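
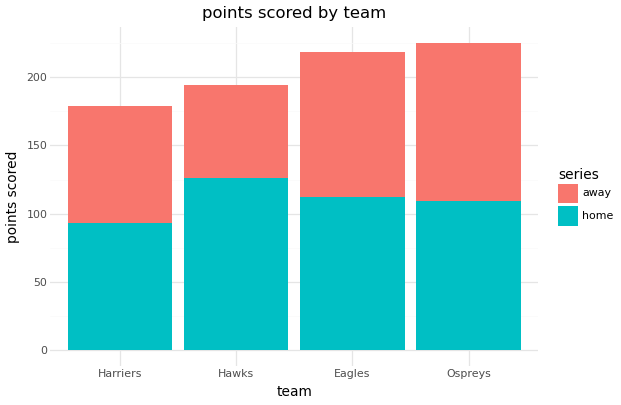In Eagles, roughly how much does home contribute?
home top ≈ 120, bottom ≈ 0; segment ≈ 120.

≈ 120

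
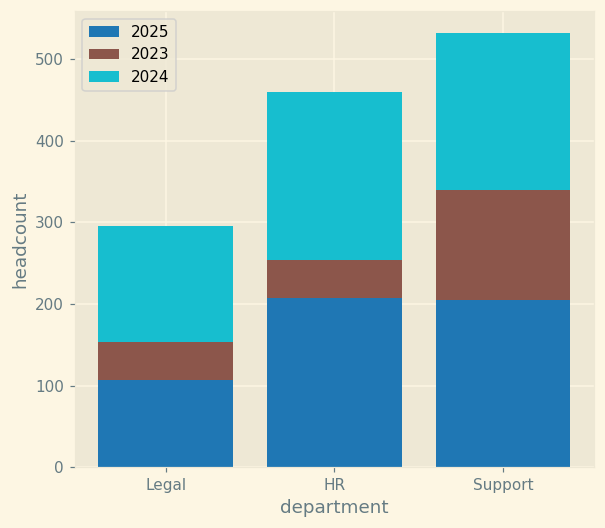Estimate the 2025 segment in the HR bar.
≈ 200

2025 top ≈ 200, bottom ≈ 0; segment ≈ 200.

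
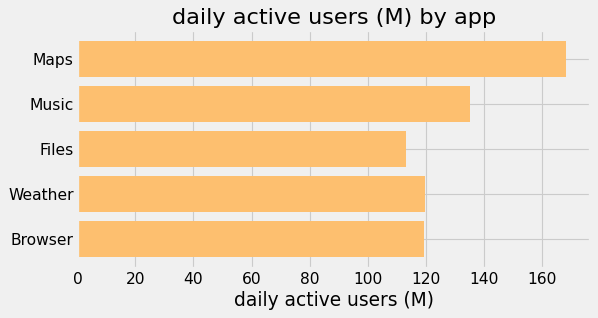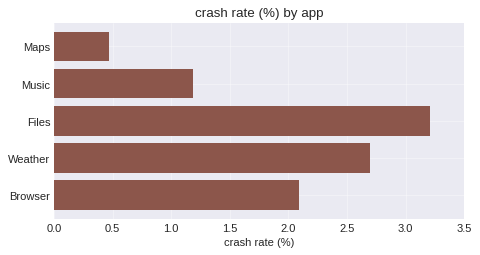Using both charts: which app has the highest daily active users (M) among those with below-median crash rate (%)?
Chart 2 median crash rate (%) ≈ 2; below-median apps: Maps, Music. Among those, Maps has the highest daily active users (M) (≈ 160).

Maps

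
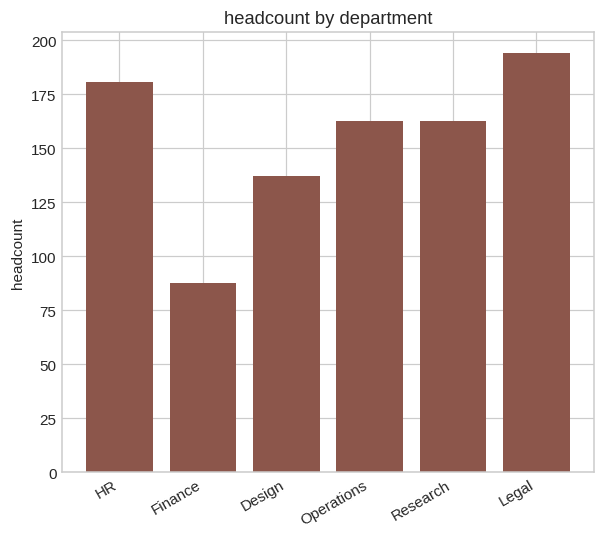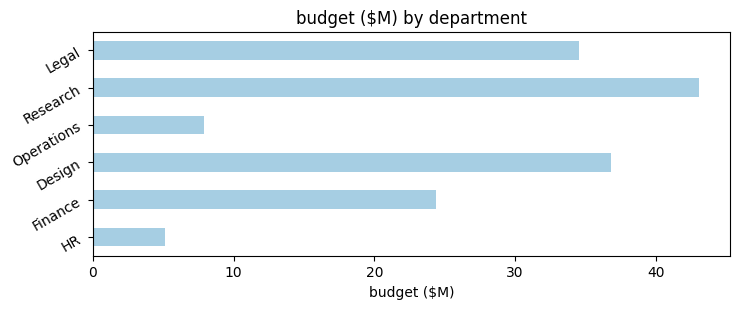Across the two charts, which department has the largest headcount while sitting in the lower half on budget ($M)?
HR

Chart 2 median budget ($M) ≈ 30; below-median departments: HR, Finance, Operations. Among those, HR has the highest headcount (≈ 180).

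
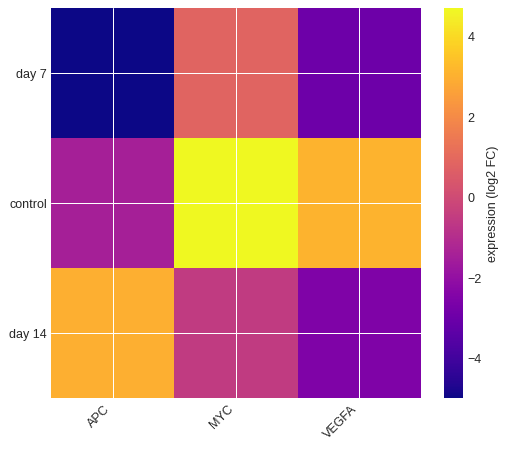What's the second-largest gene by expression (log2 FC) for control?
VEGFA

Top 3 for control: MYC ≈ 5, VEGFA ≈ 3, APC ≈ -1.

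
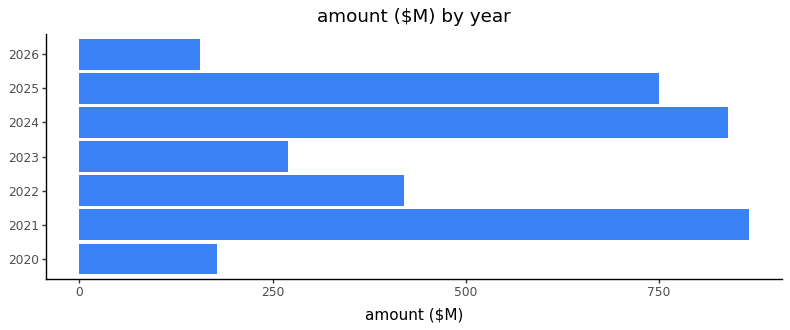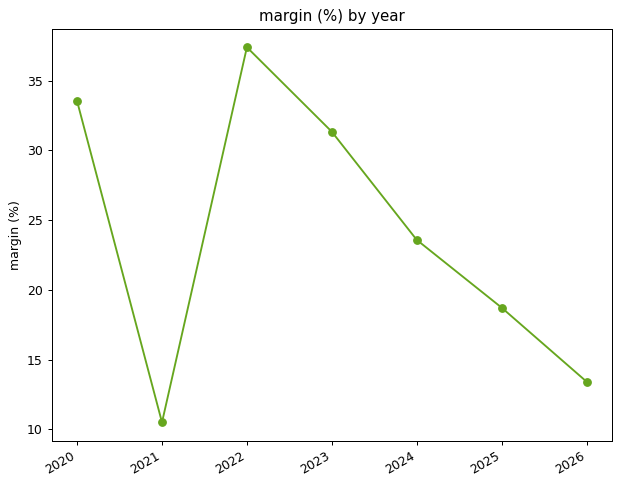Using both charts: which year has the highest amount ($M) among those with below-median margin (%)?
2021

Chart 2 median margin (%) ≈ 25; below-median years: 2021, 2025, 2026. Among those, 2021 has the highest amount ($M) (≈ 900).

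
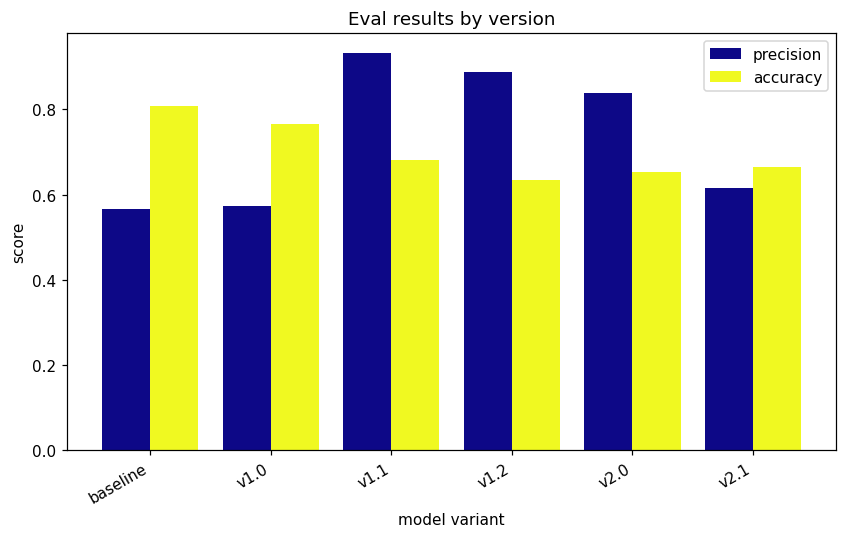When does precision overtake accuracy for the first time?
v1.1

v1.0: precision ≈ 0.6 vs accuracy ≈ 0.8 (not yet); v1.1: precision ≈ 0.9 vs accuracy ≈ 0.7 (first crossover).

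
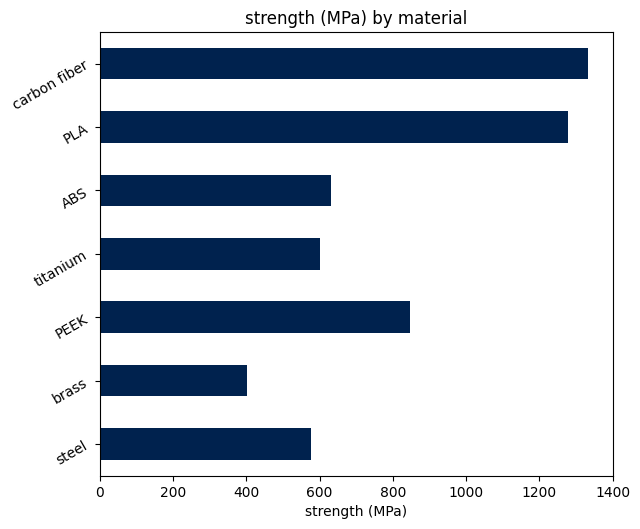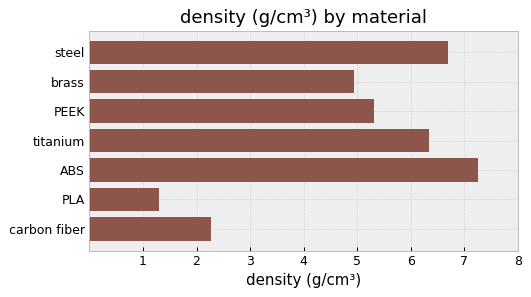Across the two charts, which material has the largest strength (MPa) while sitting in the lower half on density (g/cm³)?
carbon fiber

Chart 2 median density (g/cm³) ≈ 5; below-median materials: brass, PLA, carbon fiber. Among those, carbon fiber has the highest strength (MPa) (≈ 1400).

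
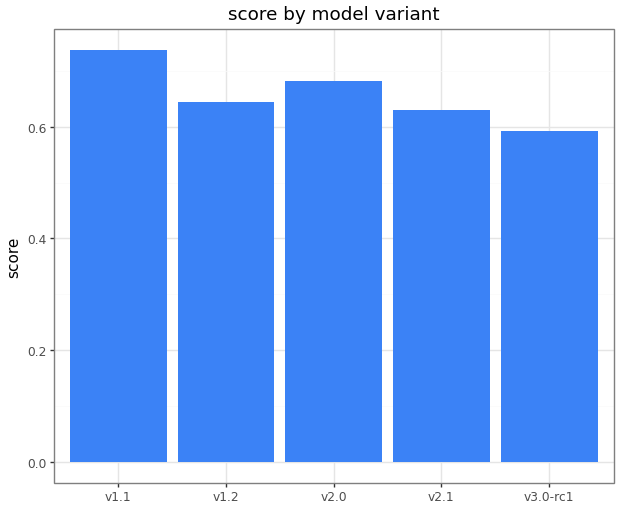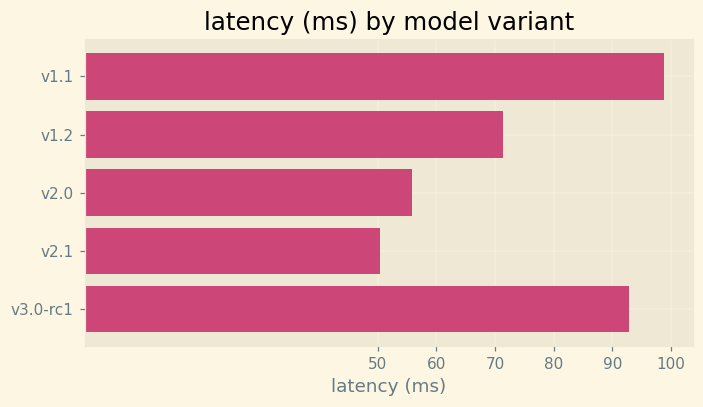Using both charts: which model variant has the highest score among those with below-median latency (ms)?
v2.0

Chart 2 median latency (ms) ≈ 70; below-median model variants: v2.0, v2.1. Among those, v2.0 has the highest score (≈ 0.7).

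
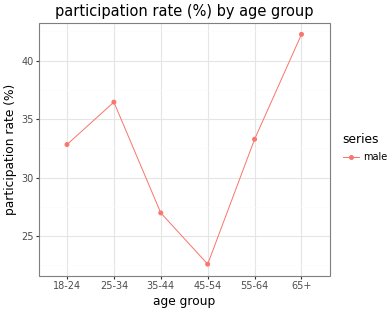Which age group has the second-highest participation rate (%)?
Top 3: 65+ ≈ 42, 25-34 ≈ 36, 55-64 ≈ 34.

25-34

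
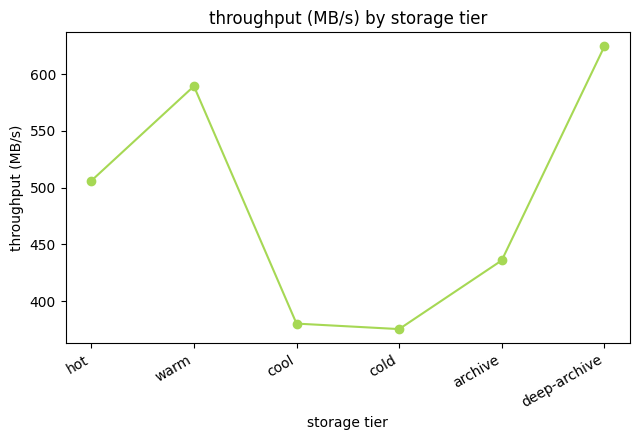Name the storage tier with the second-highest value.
warm

Top 3: deep-archive ≈ 625, warm ≈ 600, hot ≈ 500.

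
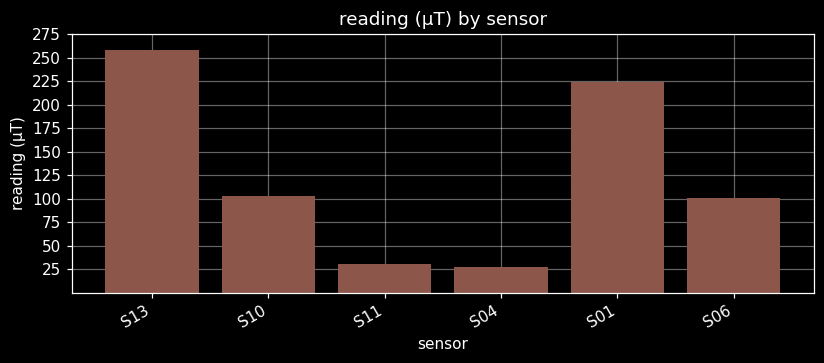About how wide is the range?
≈ 225

Max S13 ≈ 250, min S04 ≈ 25; range ≈ 225.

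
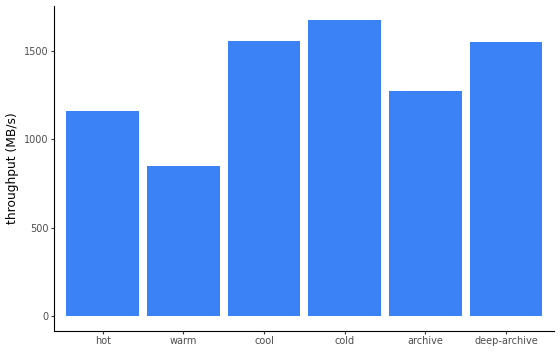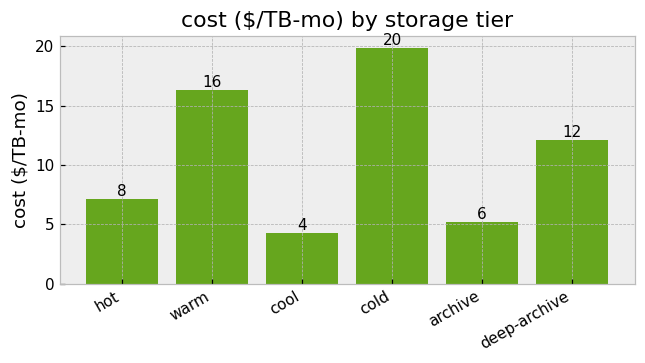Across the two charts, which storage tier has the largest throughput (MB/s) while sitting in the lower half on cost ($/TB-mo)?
Chart 2 median cost ($/TB-mo) ≈ 10; below-median storage tiers: hot, cool, archive. Among those, cool has the highest throughput (MB/s) (≈ 1600).

cool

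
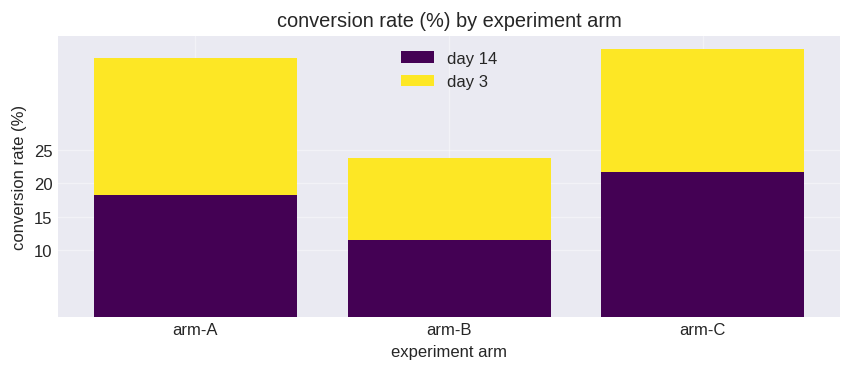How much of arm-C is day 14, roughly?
≈ 20

day 14 top ≈ 20, bottom ≈ 0; segment ≈ 20.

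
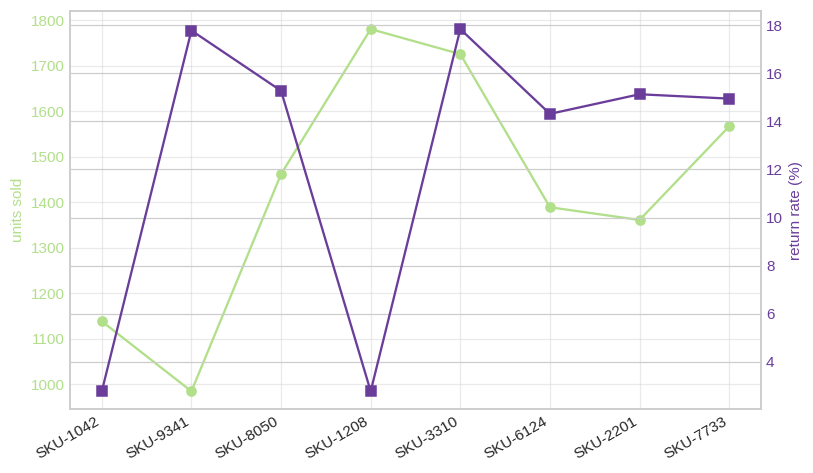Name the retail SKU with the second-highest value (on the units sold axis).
SKU-3310

Top 3 (on the units sold axis): SKU-1208 ≈ 1800, SKU-3310 ≈ 1700, SKU-7733 ≈ 1600.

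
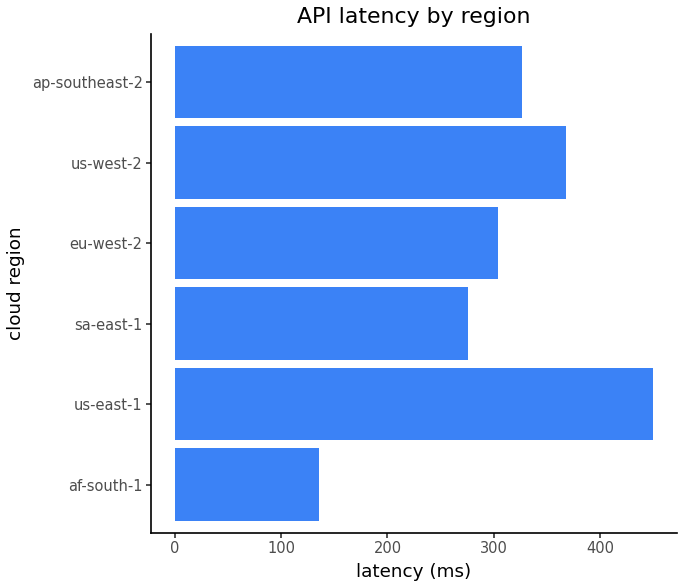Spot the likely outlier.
af-south-1

af-south-1 ≈ 150; the rest sit between ≈ 300 and ≈ 450.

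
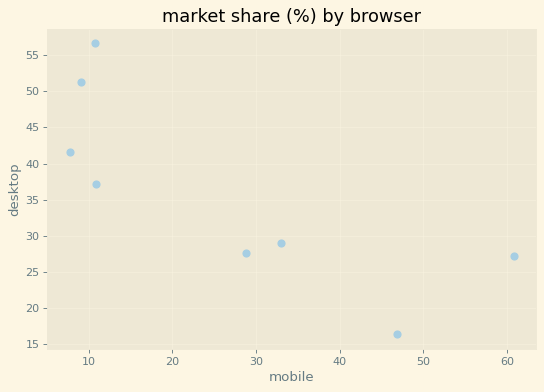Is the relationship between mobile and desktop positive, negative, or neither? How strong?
negative, strong

Points are negatively correlated; strong (|r| ≈ 0.8).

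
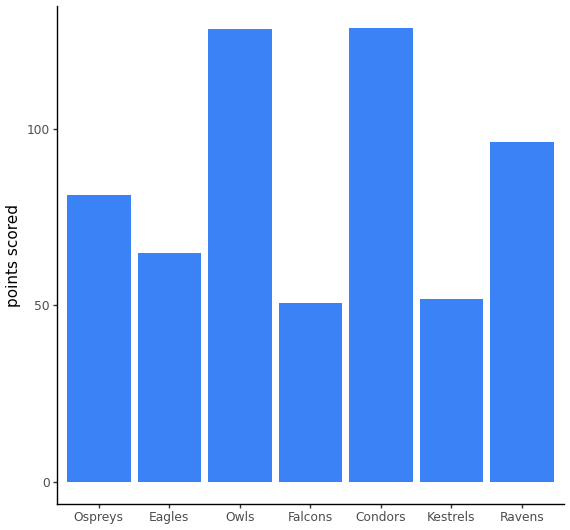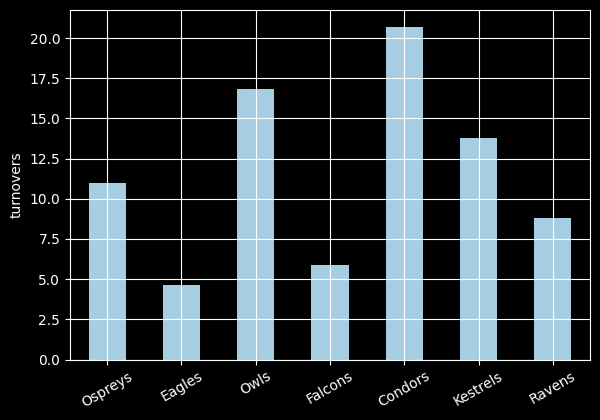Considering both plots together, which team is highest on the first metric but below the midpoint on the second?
Chart 2 median turnovers ≈ 12; below-median teams: Eagles, Falcons, Ravens. Among those, Ravens has the highest points scored (≈ 100).

Ravens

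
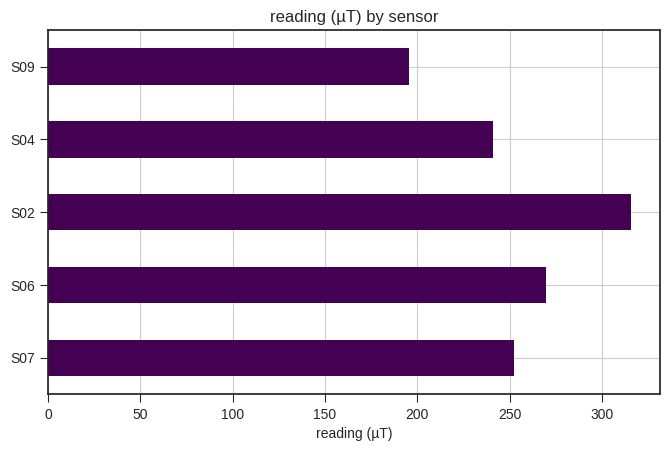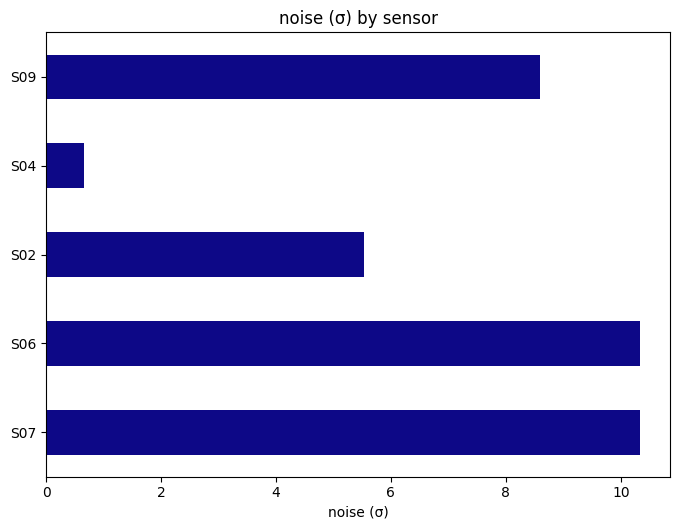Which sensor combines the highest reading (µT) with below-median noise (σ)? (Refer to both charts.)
Chart 2 median noise (σ) ≈ 9; below-median sensors: S02, S04. Among those, S02 has the highest reading (µT) (≈ 300).

S02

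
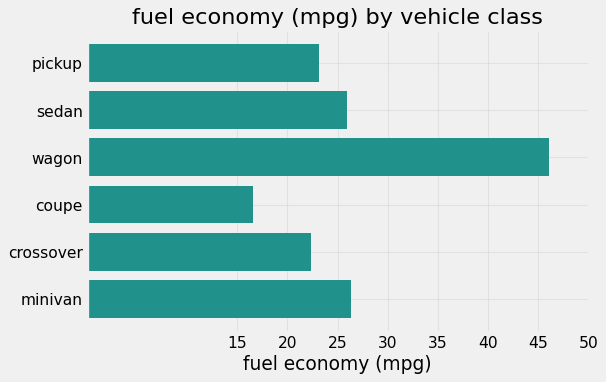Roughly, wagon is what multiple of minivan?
≈ 1.8×

wagon ≈ 45, minivan ≈ 25; 45/25 ≈ 1.8.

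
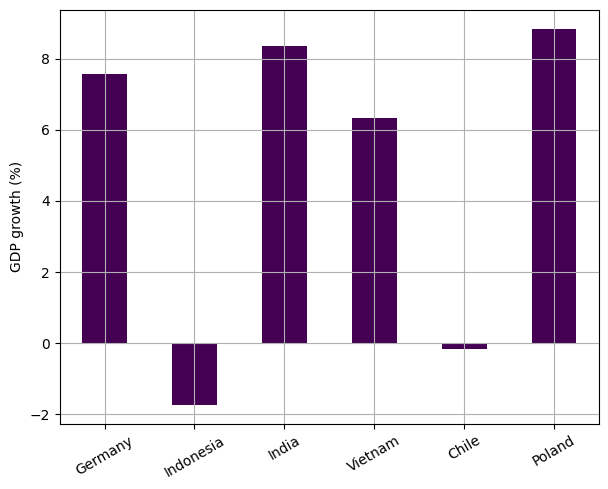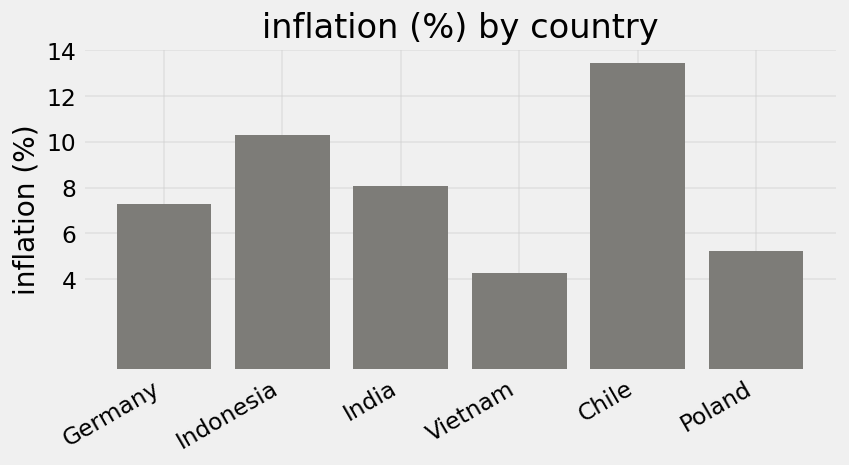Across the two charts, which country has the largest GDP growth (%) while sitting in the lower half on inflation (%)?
Chart 2 median inflation (%) ≈ 8; below-median countries: Germany, Vietnam, Poland. Among those, Poland has the highest GDP growth (%) (≈ 9).

Poland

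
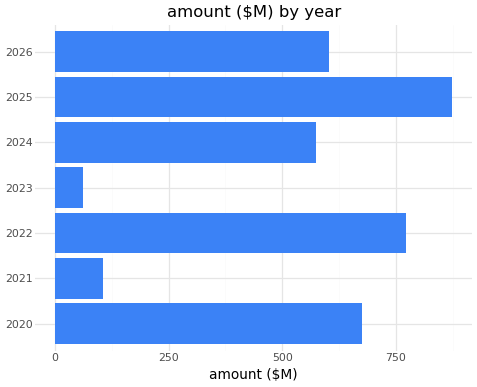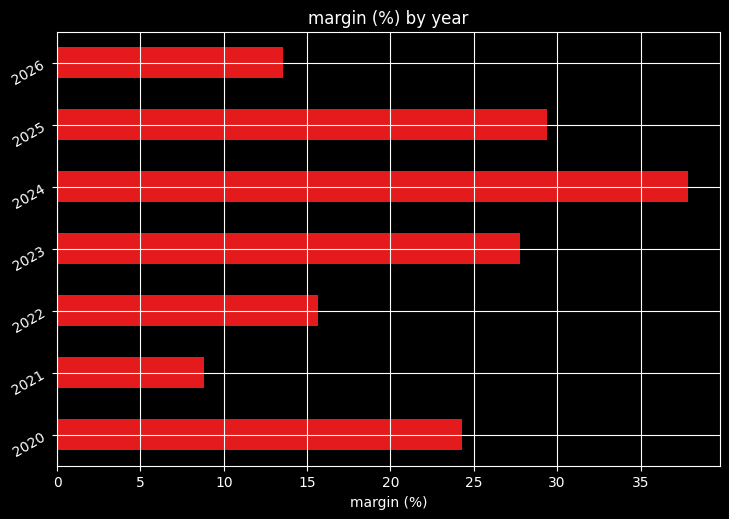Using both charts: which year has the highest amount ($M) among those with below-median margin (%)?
2022

Chart 2 median margin (%) ≈ 25; below-median years: 2021, 2022, 2026. Among those, 2022 has the highest amount ($M) (≈ 800).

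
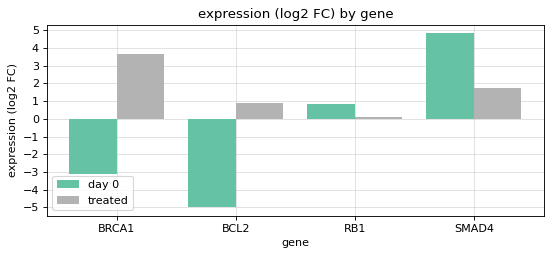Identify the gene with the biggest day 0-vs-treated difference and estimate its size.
BRCA1, ≈ 7 log2 FC

BRCA1: day 0 ≈ -3, treated ≈ 4 → gap ≈ 7. Next-largest (BCL2) is only ≈ 6.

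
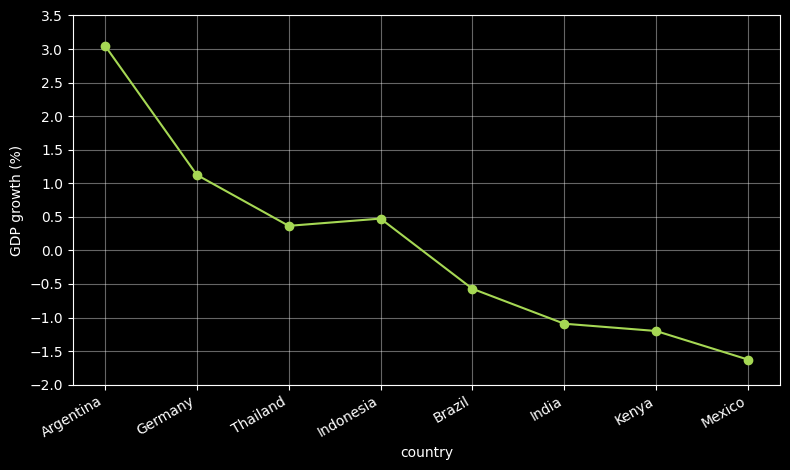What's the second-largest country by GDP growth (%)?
Top 3: Argentina ≈ 3.0, Germany ≈ 1.0, Indonesia ≈ 0.5.

Germany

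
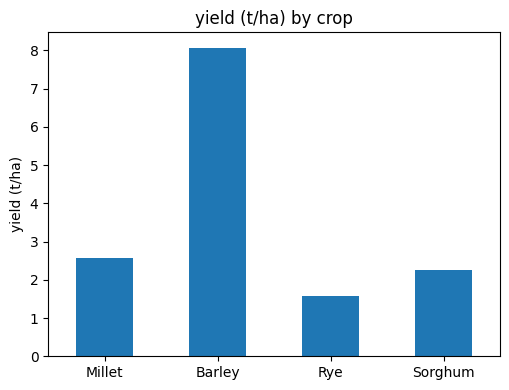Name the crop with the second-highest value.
Top 3: Barley ≈ 8, Millet ≈ 3, Sorghum ≈ 2.

Millet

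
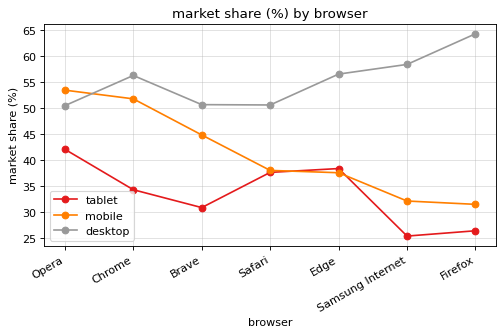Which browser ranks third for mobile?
Brave

Top 4 for mobile: Opera ≈ 55, Chrome ≈ 50, Brave ≈ 45, Safari ≈ 40.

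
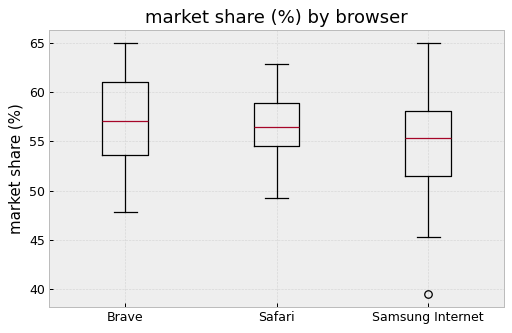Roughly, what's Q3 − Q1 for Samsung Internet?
≈ 6.8

Q3 ≈ 58.2, Q1 ≈ 51.4; IQR ≈ 6.8.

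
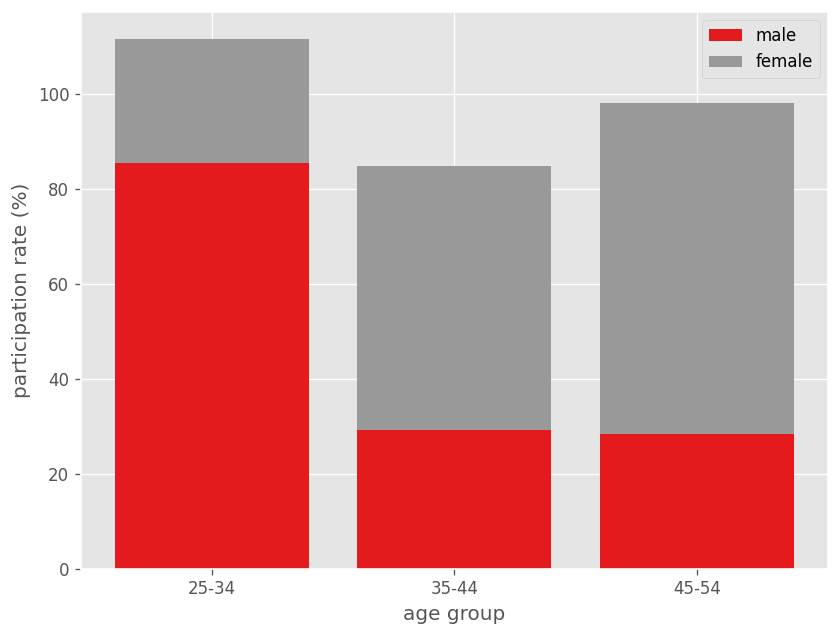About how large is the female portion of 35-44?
female top ≈ 80, bottom ≈ 30; segment ≈ 50.

≈ 50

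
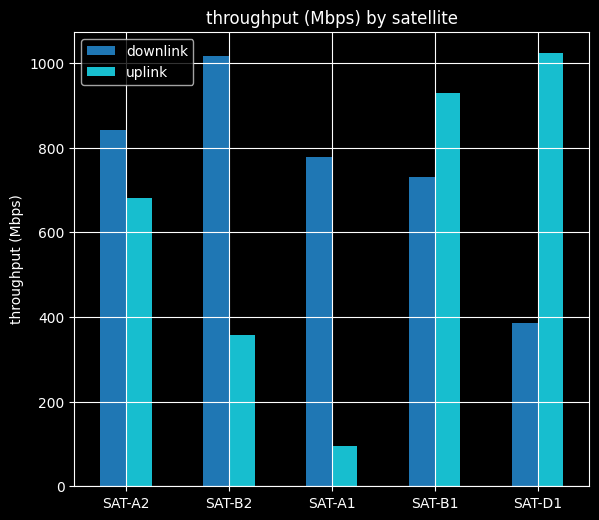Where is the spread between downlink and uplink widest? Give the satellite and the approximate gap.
SAT-A1: downlink ≈ 800, uplink ≈ 100 → gap ≈ 700. Next-largest (SAT-B2) is only ≈ 600.

SAT-A1, ≈ 700 Mbps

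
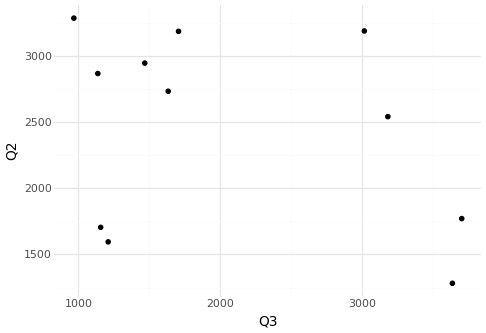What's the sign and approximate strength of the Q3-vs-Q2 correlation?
Points are negatively correlated; weak (|r| ≈ 0.3).

negative, weak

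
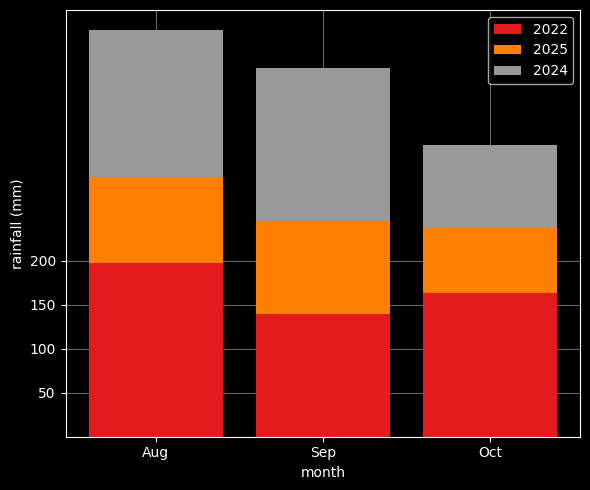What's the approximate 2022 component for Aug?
2022 top ≈ 200, bottom ≈ 0; segment ≈ 200.

≈ 200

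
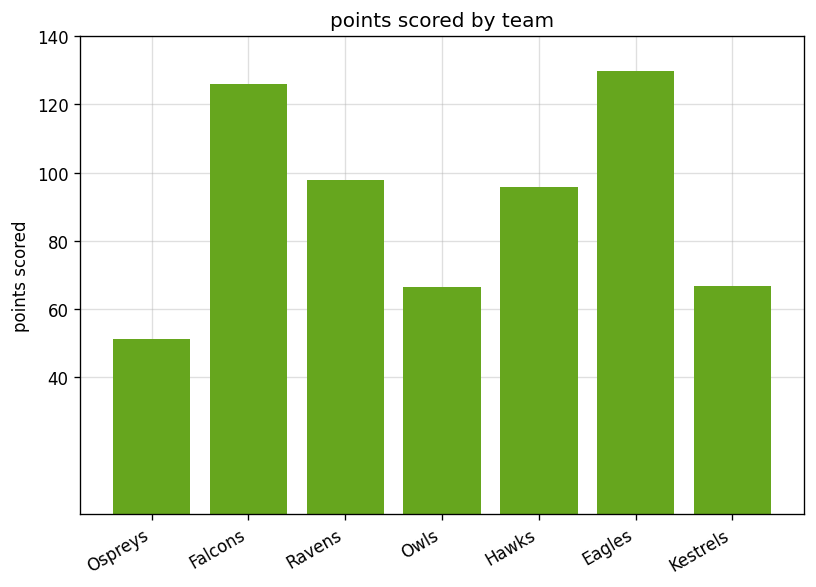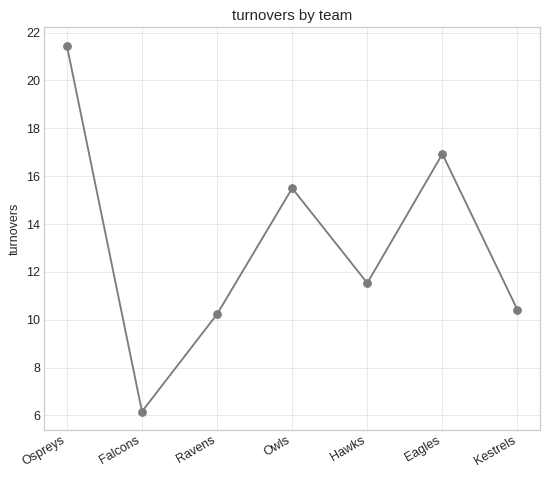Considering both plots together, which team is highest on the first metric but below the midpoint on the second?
Chart 2 median turnovers ≈ 12; below-median teams: Falcons, Ravens, Kestrels. Among those, Falcons has the highest points scored (≈ 120).

Falcons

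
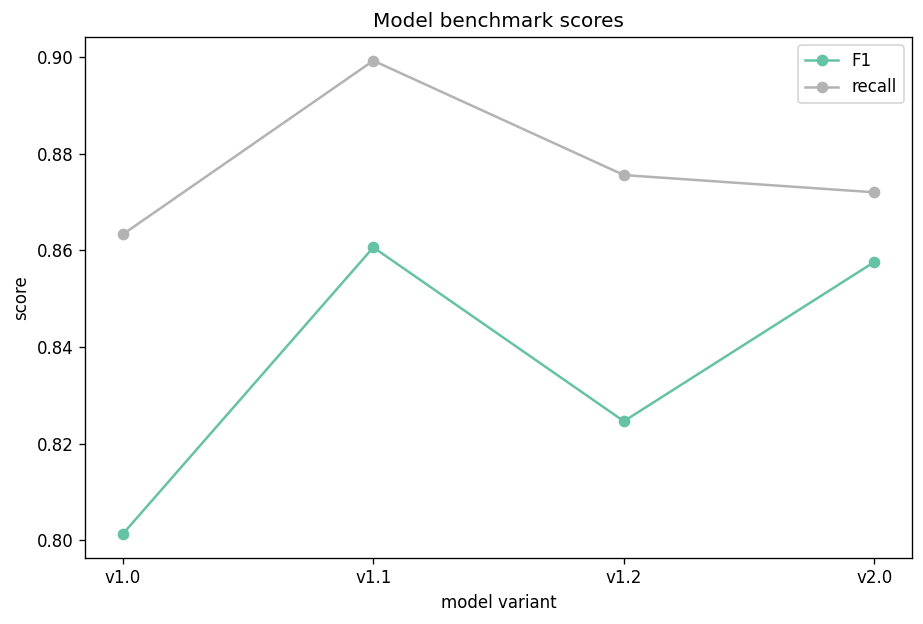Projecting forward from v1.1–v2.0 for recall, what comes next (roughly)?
≈ 0.855

Last three: 0.90, 0.88, 0.87 → slope ≈ -0.015/step → next ≈ 0.855.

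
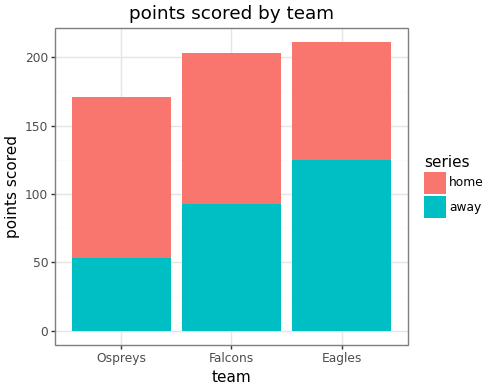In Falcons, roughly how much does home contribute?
≈ 100

home top ≈ 200, bottom ≈ 100; segment ≈ 100.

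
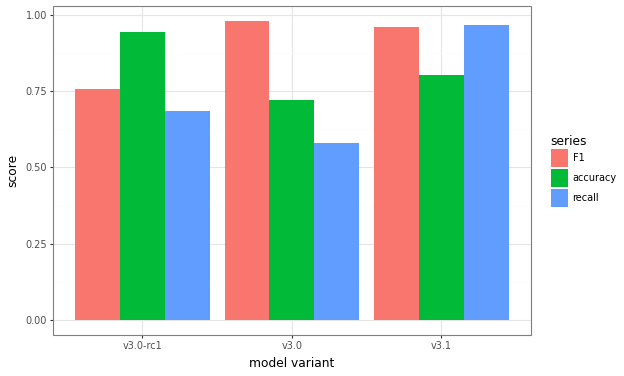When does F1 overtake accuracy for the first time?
v3.0-rc1: F1 ≈ 0.8 vs accuracy ≈ 0.9 (not yet); v3.0: F1 ≈ 1.0 vs accuracy ≈ 0.7 (first crossover).

v3.0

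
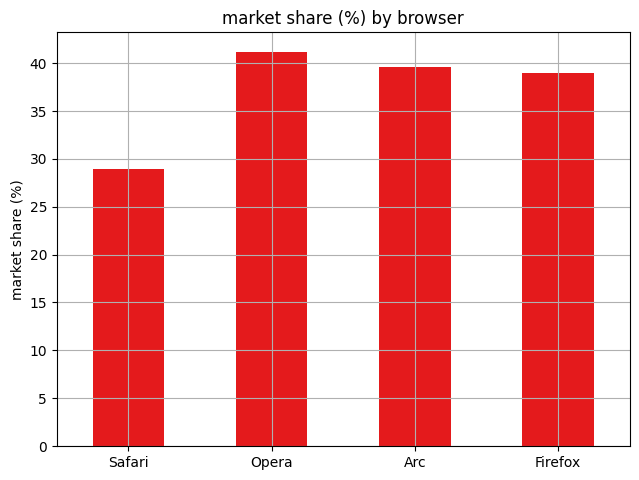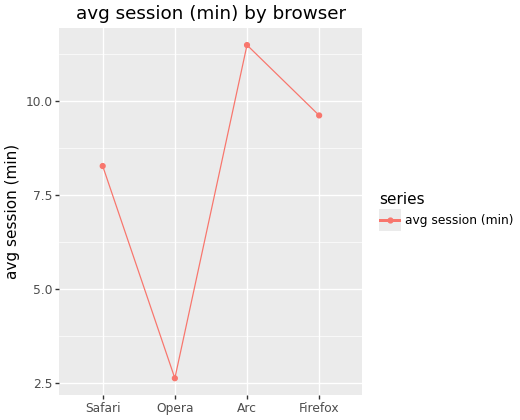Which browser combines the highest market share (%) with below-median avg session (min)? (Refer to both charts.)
Chart 2 median avg session (min) ≈ 8; below-median browsers: Safari, Opera. Among those, Opera has the highest market share (%) (≈ 40).

Opera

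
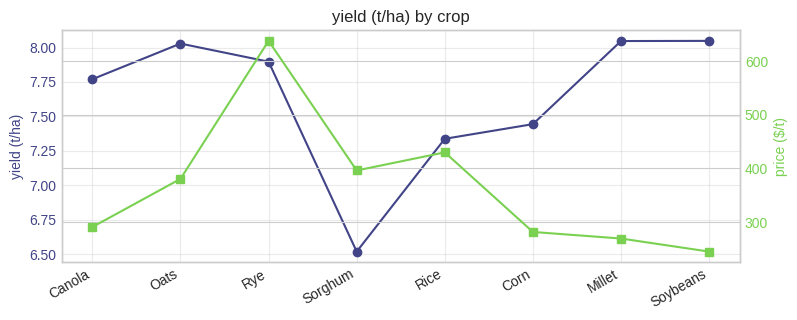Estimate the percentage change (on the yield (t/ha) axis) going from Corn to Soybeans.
≈ +8.1%

Corn ≈ 7.4, Soybeans ≈ 8.0; (8.0 − 7.4) / 7.4 ≈ +8.1%.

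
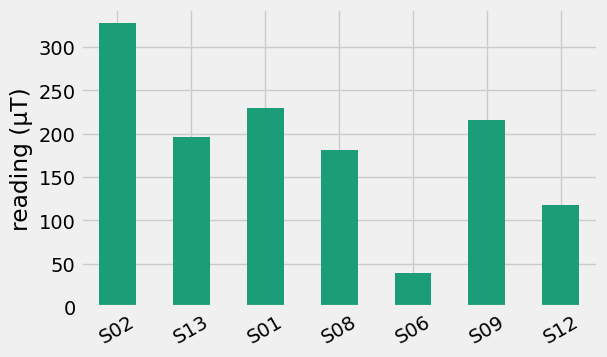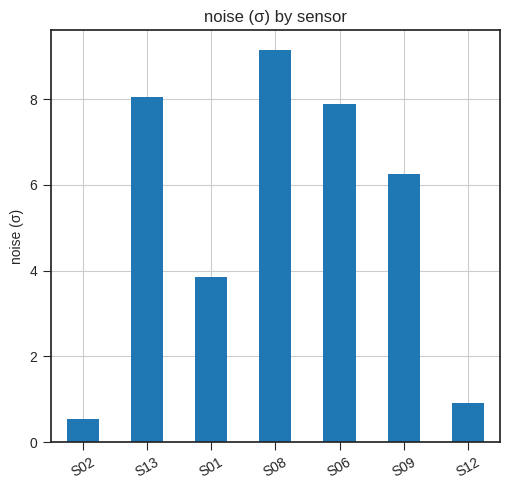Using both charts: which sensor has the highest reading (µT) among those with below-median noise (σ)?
S02

Chart 2 median noise (σ) ≈ 6; below-median sensors: S02, S01, S12. Among those, S02 has the highest reading (µT) (≈ 350).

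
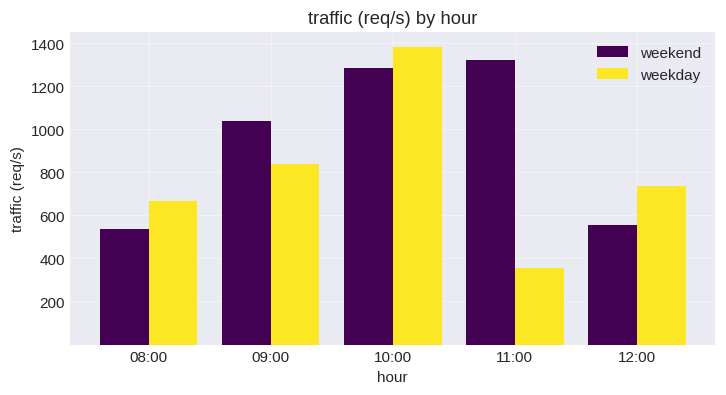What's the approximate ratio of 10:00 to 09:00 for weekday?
10:00 ≈ 1400, 09:00 ≈ 800; 1400/800 ≈ 1.75.

≈ 1.75×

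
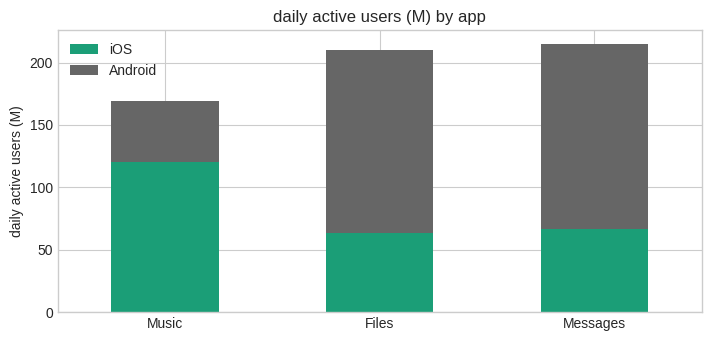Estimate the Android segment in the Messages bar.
≈ 160

Android top ≈ 220, bottom ≈ 60; segment ≈ 160.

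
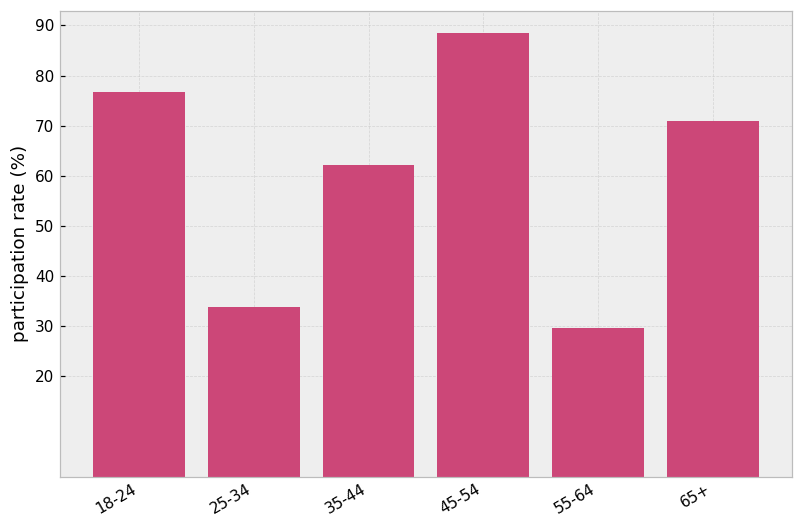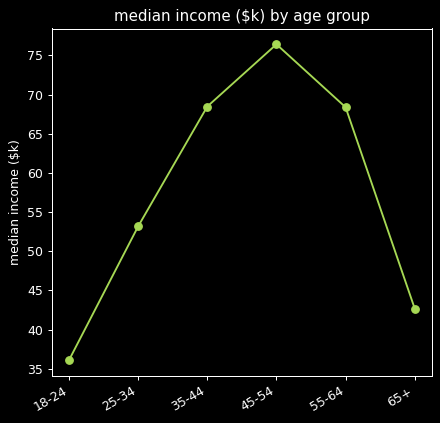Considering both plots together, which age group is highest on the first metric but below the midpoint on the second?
Chart 2 median median income ($k) ≈ 60; below-median age groups: 18-24, 25-34, 65+. Among those, 18-24 has the highest participation rate (%) (≈ 80).

18-24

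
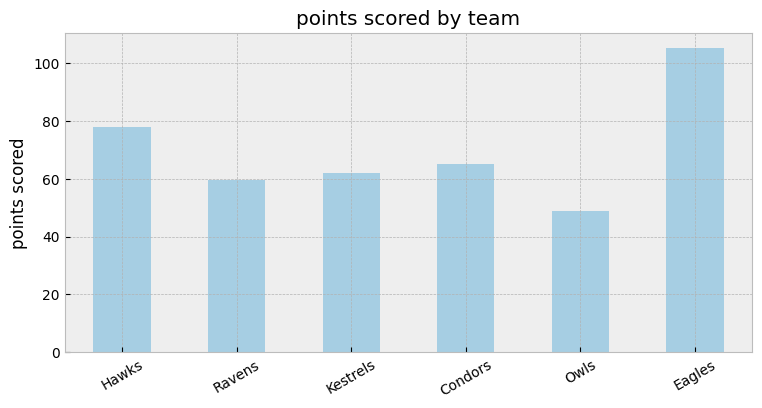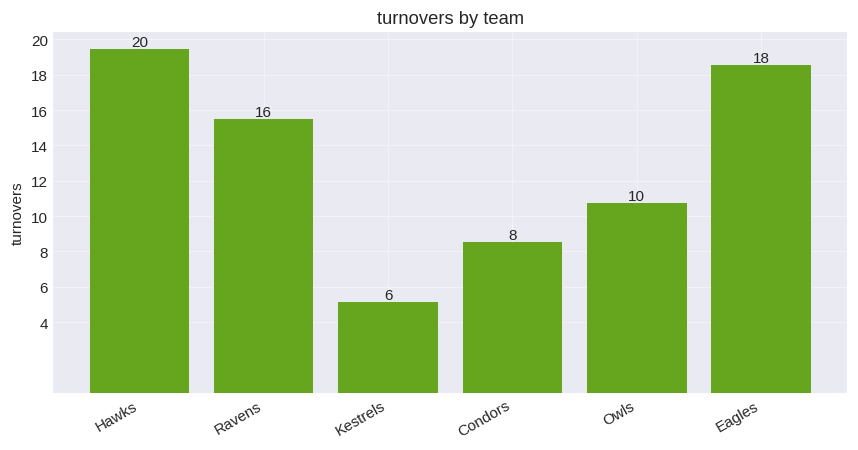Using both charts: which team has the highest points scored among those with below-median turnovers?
Chart 2 median turnovers ≈ 14; below-median teams: Kestrels, Condors, Owls. Among those, Condors has the highest points scored (≈ 70).

Condors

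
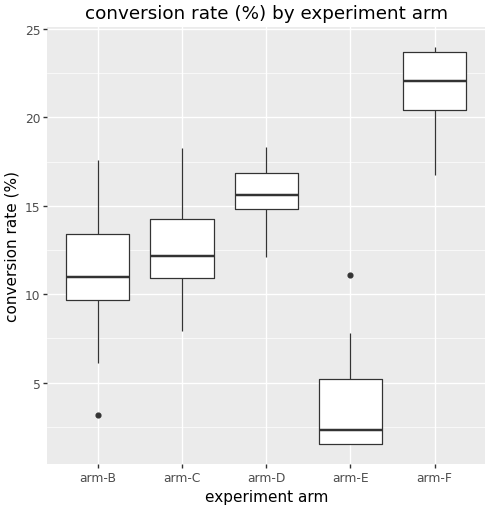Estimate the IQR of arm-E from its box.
≈ 4

Q3 ≈ 6, Q1 ≈ 2; IQR ≈ 4.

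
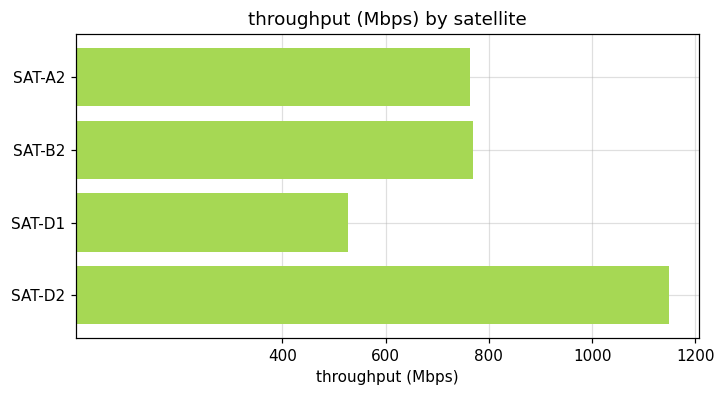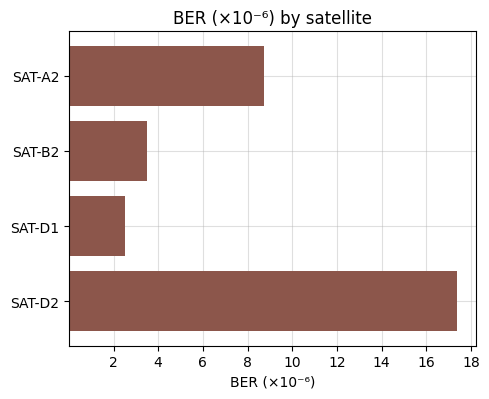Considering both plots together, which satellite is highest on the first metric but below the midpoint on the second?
SAT-B2

Chart 2 median BER (×10⁻⁶) ≈ 6; below-median satellites: SAT-B2, SAT-D1. Among those, SAT-B2 has the highest throughput (Mbps) (≈ 800).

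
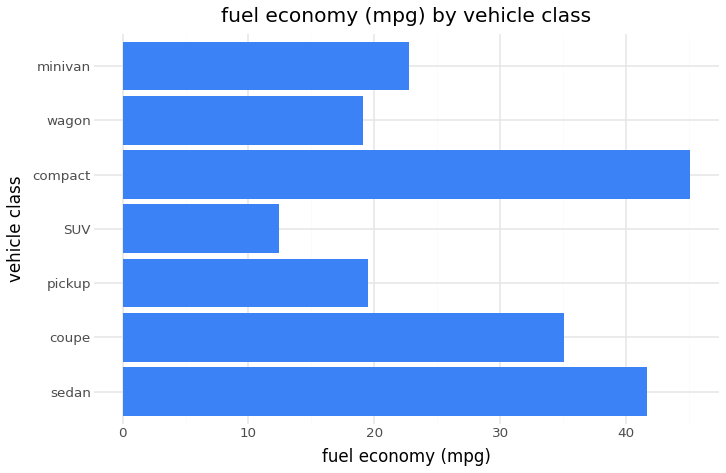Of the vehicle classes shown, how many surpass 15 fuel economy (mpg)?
Above 15: sedan, coupe, pickup, compact, wagon, minivan.

6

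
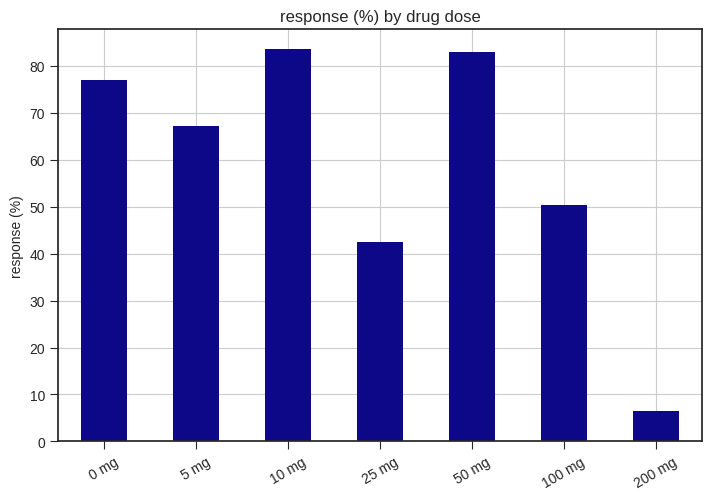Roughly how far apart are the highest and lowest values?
≈ 70

Max 10 mg ≈ 80, min 200 mg ≈ 10; range ≈ 70.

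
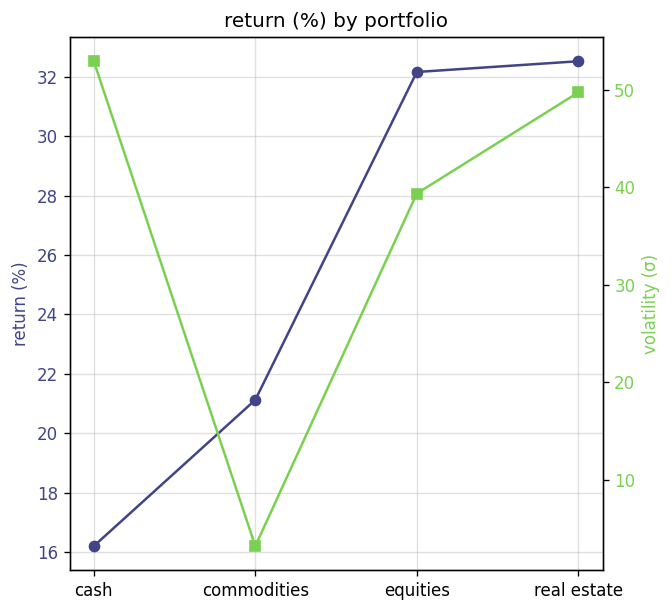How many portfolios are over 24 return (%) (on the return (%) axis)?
2

Above 24: equities, real estate.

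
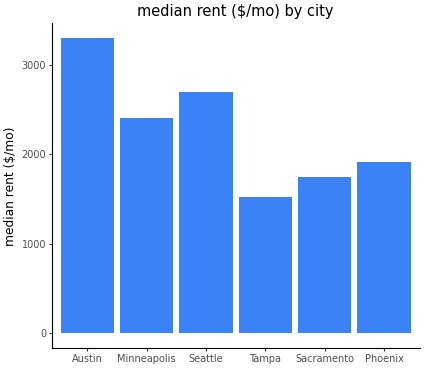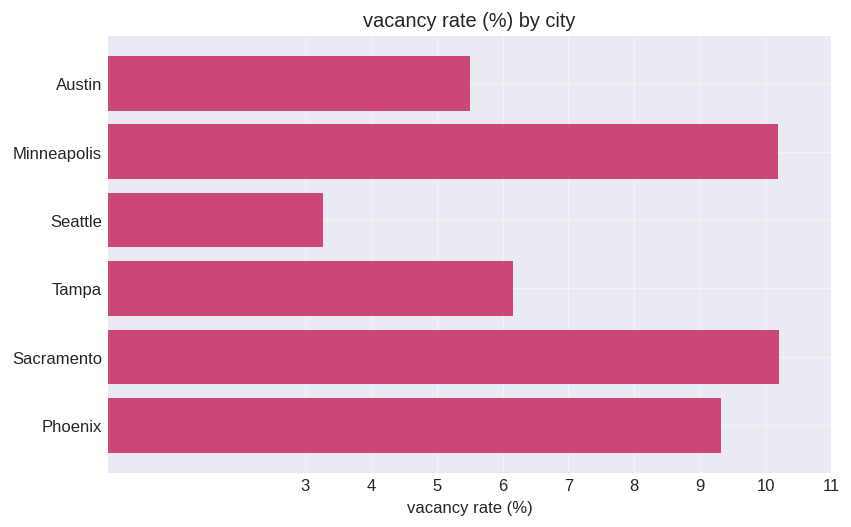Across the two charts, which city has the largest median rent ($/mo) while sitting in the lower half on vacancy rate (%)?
Austin

Chart 2 median vacancy rate (%) ≈ 8; below-median cities: Austin, Seattle, Tampa. Among those, Austin has the highest median rent ($/mo) (≈ 3500).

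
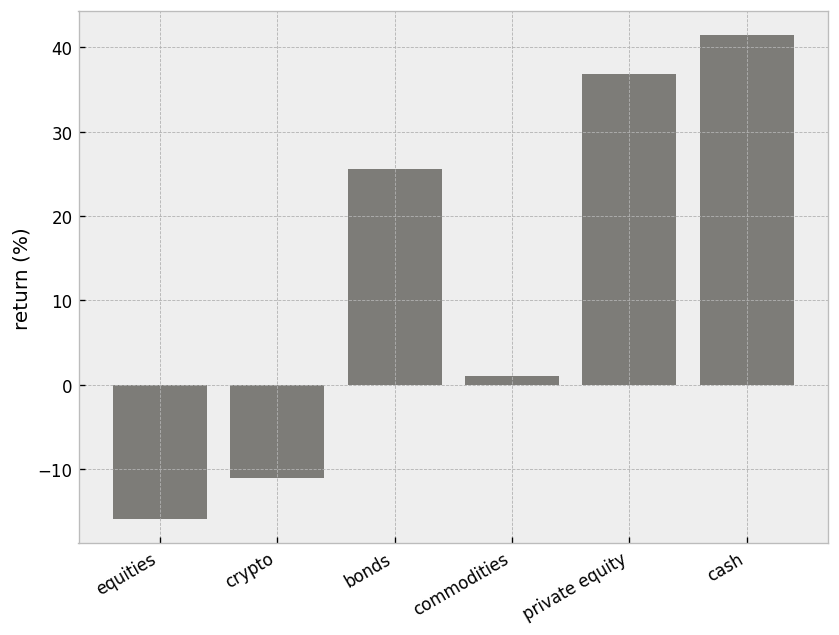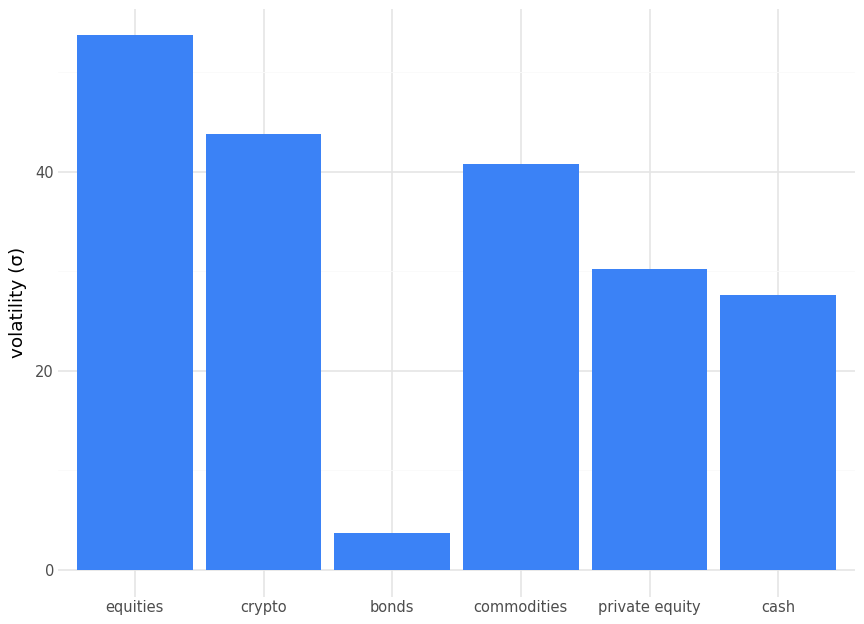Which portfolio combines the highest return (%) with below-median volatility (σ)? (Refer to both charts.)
cash

Chart 2 median volatility (σ) ≈ 35; below-median portfolios: bonds, private equity, cash. Among those, cash has the highest return (%) (≈ 40).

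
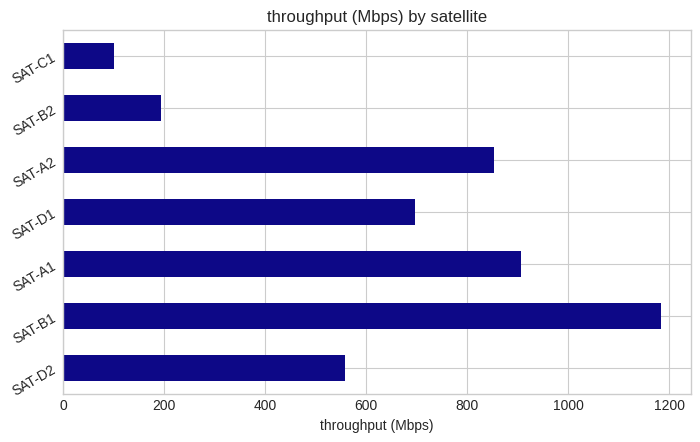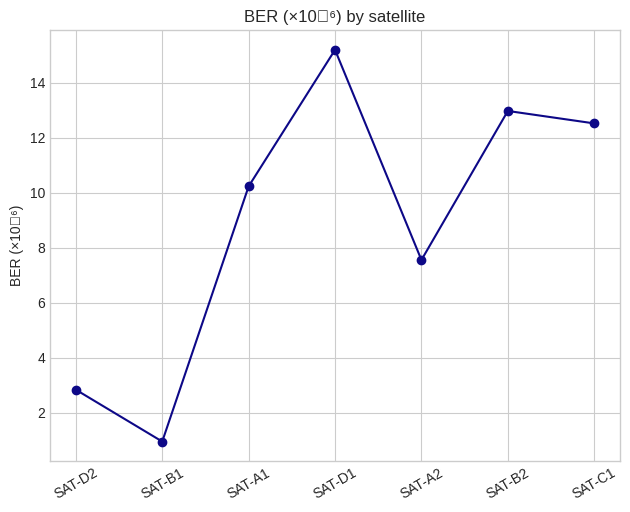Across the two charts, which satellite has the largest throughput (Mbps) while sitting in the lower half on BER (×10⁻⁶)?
Chart 2 median BER (×10⁻⁶) ≈ 10; below-median satellites: SAT-D2, SAT-B1, SAT-A2. Among those, SAT-B1 has the highest throughput (Mbps) (≈ 1200).

SAT-B1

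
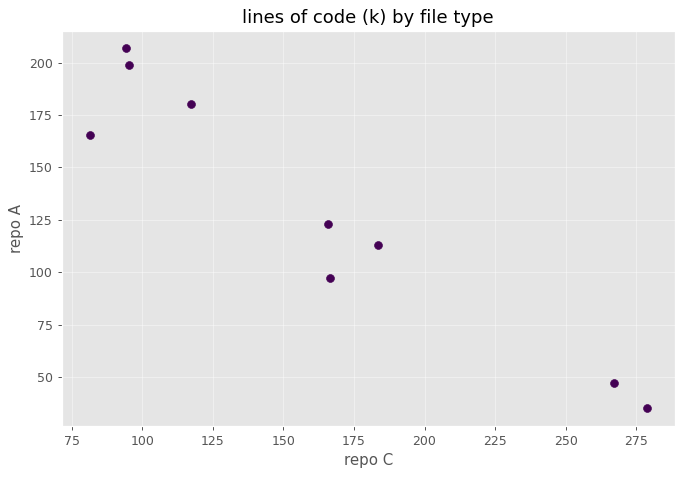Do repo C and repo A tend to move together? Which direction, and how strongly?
negative, strong

Points are negatively correlated; strong (|r| ≈ 1.0).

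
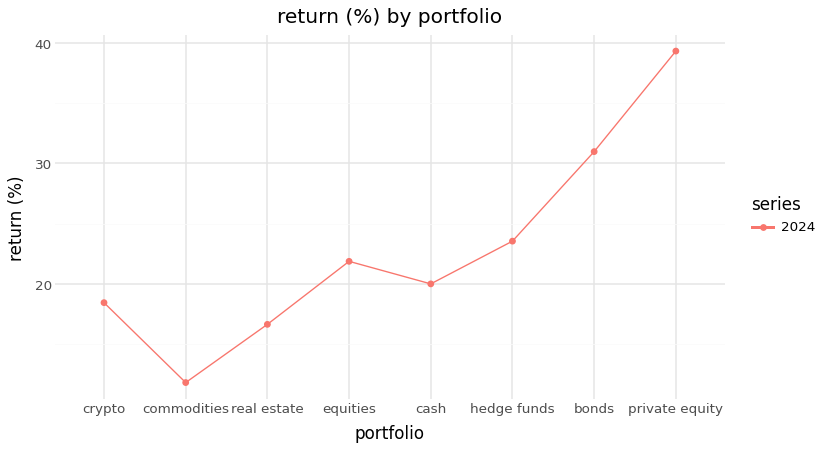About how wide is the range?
≈ 30

Max private equity ≈ 40, min commodities ≈ 10; range ≈ 30.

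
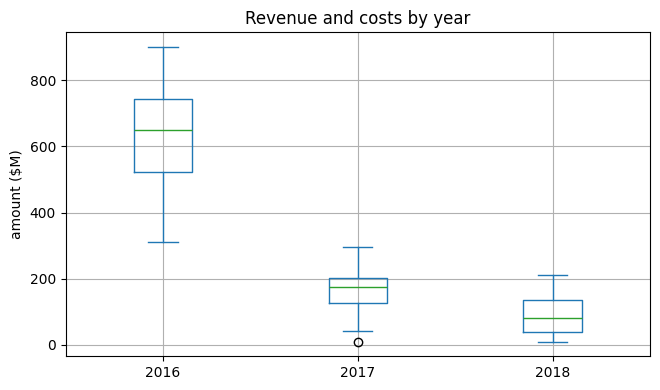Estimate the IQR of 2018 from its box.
≈ 100

Q3 ≈ 150, Q1 ≈ 50; IQR ≈ 100.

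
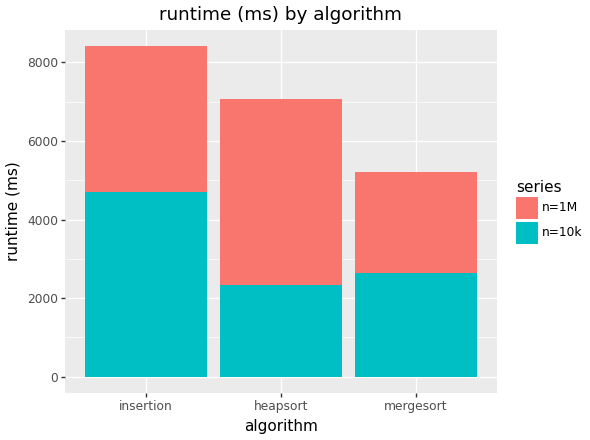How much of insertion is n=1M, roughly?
n=1M top ≈ 8000, bottom ≈ 5000; segment ≈ 3000.

≈ 3000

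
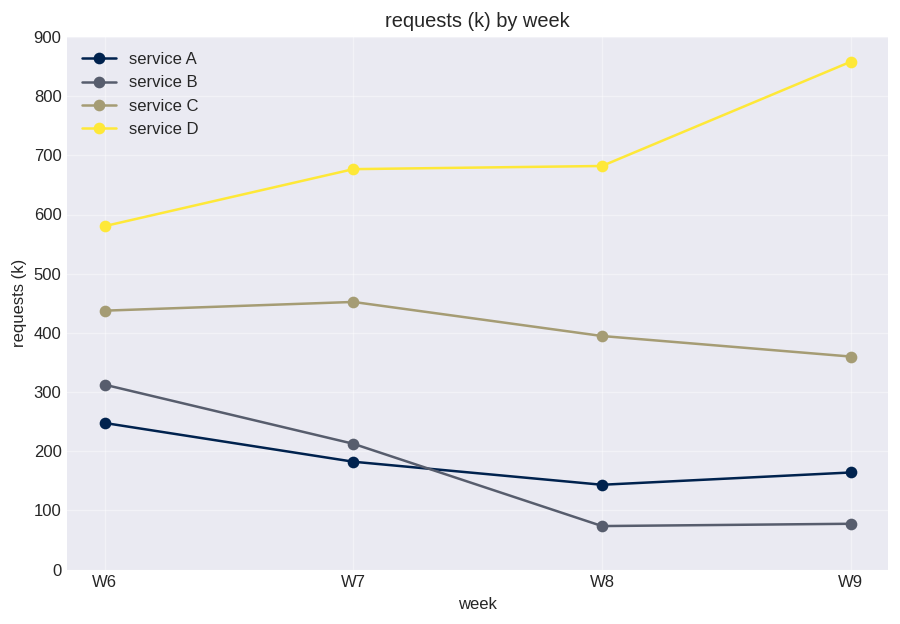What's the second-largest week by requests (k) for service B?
W7

Top 3 for service B: W6 ≈ 300, W7 ≈ 200, W9 ≈ 100.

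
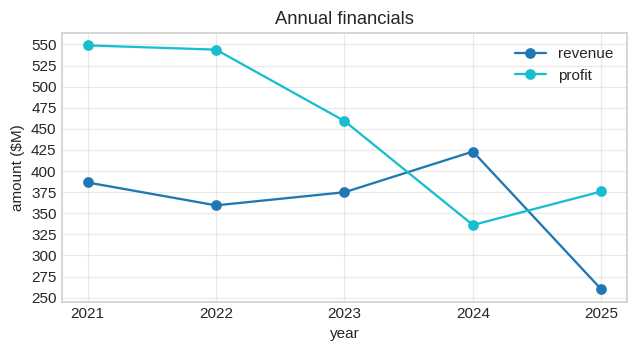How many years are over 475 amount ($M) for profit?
2

Above 475: 2021, 2022.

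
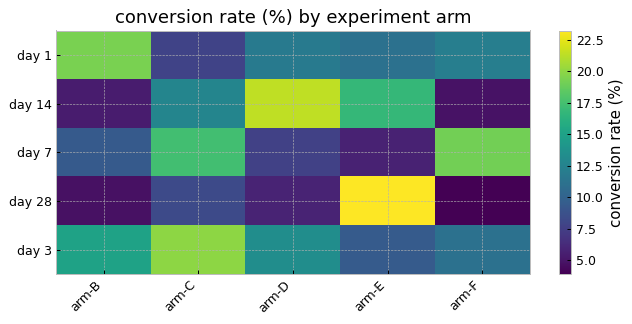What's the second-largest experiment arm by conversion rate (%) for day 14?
Top 3 for day 14: arm-D ≈ 22, arm-E ≈ 16, arm-C ≈ 12.

arm-E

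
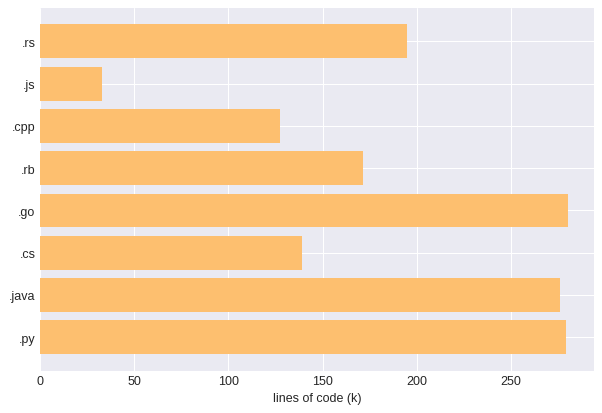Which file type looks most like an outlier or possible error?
.js ≈ 25; the rest sit between ≈ 125 and ≈ 275.

.js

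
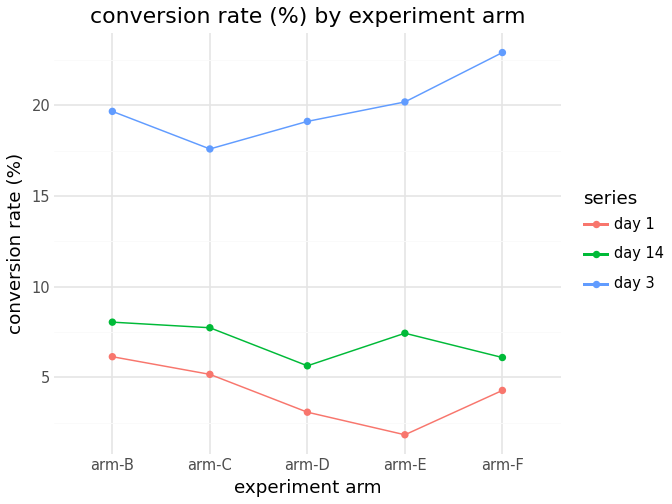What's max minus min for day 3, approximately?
≈ 4

Max arm-F ≈ 22, min arm-C ≈ 18; range ≈ 4.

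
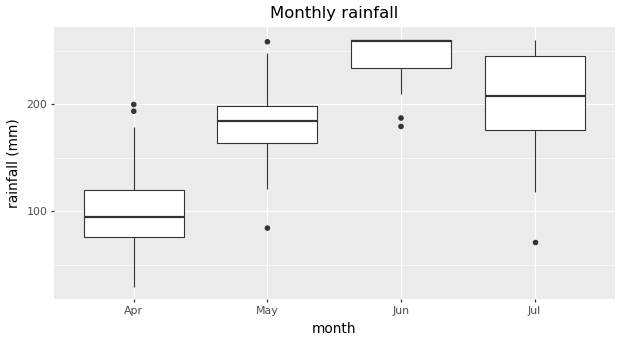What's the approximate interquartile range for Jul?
Q3 ≈ 240, Q1 ≈ 180; IQR ≈ 60.

≈ 60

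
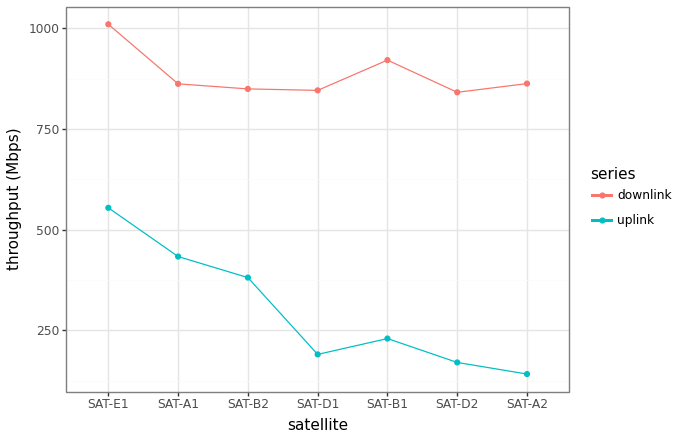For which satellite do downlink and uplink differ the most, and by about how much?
SAT-A2: downlink ≈ 900, uplink ≈ 100 → gap ≈ 800. Next-largest (SAT-B1) is only ≈ 700.

SAT-A2, ≈ 800 Mbps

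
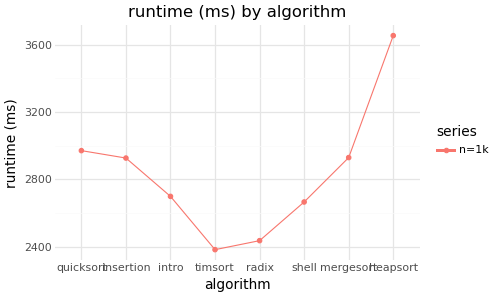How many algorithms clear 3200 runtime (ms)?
1

Above 3200: heapsort.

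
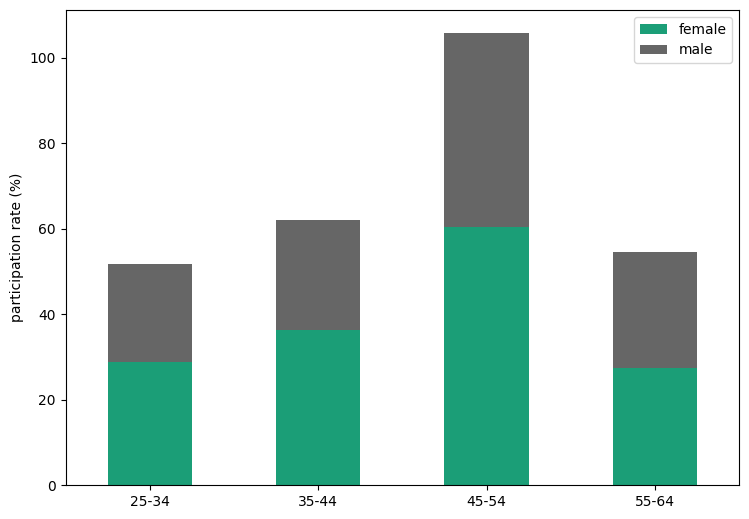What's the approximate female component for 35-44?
≈ 40

female top ≈ 40, bottom ≈ 0; segment ≈ 40.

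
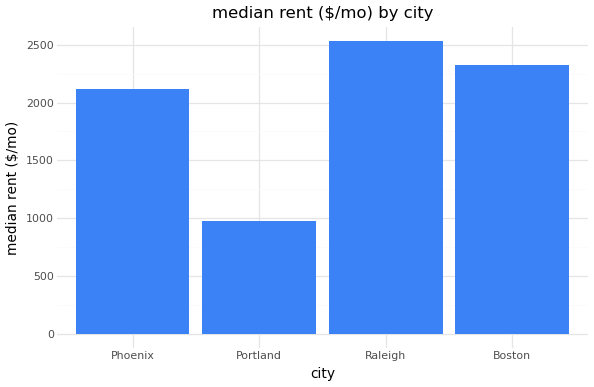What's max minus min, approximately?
Max Raleigh ≈ 2500, min Portland ≈ 1000; range ≈ 1500.

≈ 1500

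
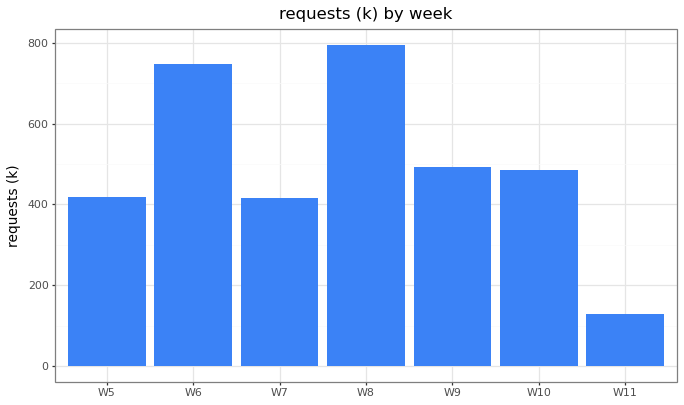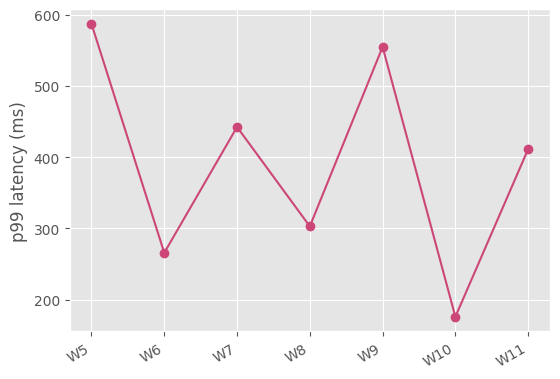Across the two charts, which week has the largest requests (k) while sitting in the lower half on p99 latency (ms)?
Chart 2 median p99 latency (ms) ≈ 400; below-median weeks: W6, W8, W10. Among those, W8 has the highest requests (k) (≈ 800).

W8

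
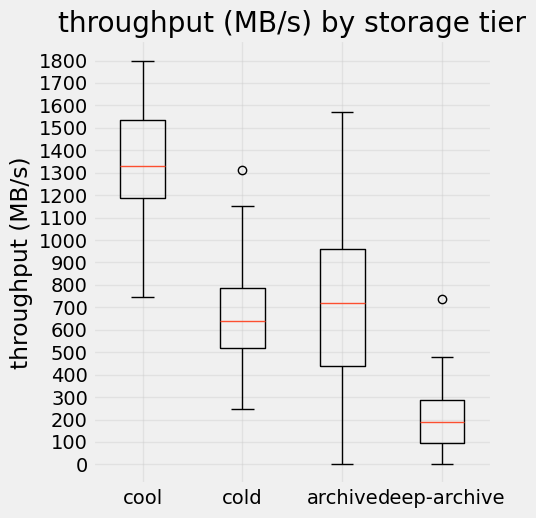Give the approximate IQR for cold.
Q3 ≈ 800, Q1 ≈ 500; IQR ≈ 300.

≈ 300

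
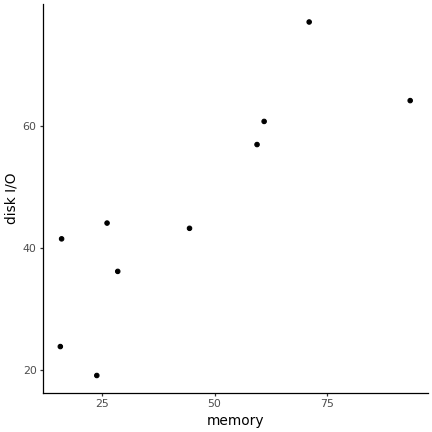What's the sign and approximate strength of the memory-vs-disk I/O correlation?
Points are positively correlated; strong (|r| ≈ 0.8).

positive, strong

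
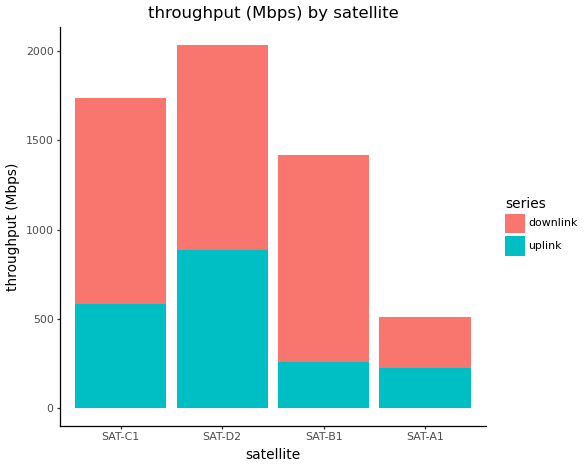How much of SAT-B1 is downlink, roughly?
downlink top ≈ 1400, bottom ≈ 200; segment ≈ 1200.

≈ 1200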